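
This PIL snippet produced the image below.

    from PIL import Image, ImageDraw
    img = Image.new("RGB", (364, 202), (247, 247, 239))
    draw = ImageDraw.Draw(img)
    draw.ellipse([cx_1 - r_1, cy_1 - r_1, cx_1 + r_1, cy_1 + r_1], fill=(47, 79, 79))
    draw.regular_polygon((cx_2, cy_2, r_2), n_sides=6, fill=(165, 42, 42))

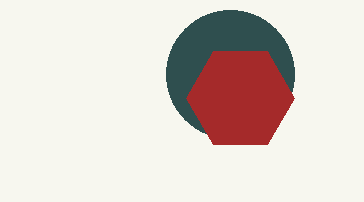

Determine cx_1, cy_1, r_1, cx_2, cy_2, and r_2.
cx_1 = 230
cy_1 = 74
r_1 = 64
cx_2 = 240
cy_2 = 98
r_2 = 54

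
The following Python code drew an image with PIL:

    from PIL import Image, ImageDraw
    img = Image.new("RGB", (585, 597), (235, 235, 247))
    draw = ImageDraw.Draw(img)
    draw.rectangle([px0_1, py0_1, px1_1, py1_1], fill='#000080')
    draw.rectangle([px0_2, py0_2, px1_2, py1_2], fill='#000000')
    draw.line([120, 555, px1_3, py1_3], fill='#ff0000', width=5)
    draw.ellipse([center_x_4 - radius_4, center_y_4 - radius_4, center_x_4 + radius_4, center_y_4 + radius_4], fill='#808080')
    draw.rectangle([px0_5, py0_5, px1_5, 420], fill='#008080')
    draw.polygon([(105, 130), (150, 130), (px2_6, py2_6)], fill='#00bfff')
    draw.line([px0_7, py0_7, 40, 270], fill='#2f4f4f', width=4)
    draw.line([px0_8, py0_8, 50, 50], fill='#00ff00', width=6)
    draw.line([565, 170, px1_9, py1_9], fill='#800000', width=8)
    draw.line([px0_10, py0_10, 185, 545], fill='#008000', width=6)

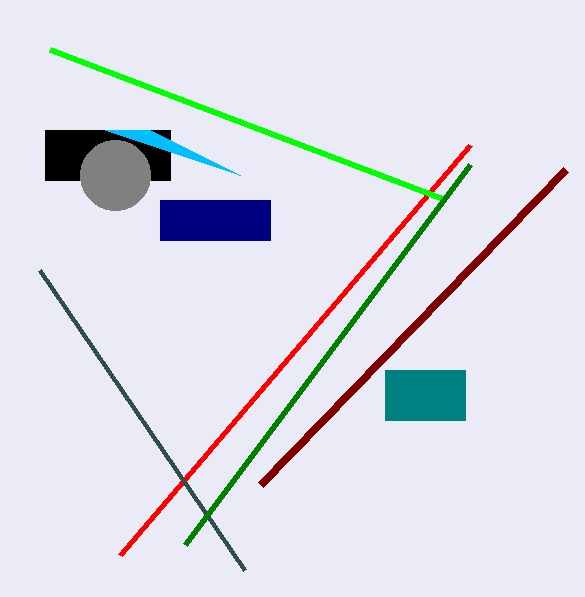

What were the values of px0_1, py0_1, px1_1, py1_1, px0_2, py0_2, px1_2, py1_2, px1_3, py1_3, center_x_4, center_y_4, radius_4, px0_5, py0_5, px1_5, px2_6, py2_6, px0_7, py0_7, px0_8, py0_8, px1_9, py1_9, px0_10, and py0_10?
px0_1 = 160
py0_1 = 200
px1_1 = 270
py1_1 = 240
px0_2 = 45
py0_2 = 130
px1_2 = 170
py1_2 = 180
px1_3 = 470
py1_3 = 145
center_x_4 = 115
center_y_4 = 175
radius_4 = 35
px0_5 = 385
py0_5 = 370
px1_5 = 465
px2_6 = 240
py2_6 = 175
px0_7 = 245
py0_7 = 570
px0_8 = 445
py0_8 = 200
px1_9 = 260
py1_9 = 485
px0_10 = 470
py0_10 = 165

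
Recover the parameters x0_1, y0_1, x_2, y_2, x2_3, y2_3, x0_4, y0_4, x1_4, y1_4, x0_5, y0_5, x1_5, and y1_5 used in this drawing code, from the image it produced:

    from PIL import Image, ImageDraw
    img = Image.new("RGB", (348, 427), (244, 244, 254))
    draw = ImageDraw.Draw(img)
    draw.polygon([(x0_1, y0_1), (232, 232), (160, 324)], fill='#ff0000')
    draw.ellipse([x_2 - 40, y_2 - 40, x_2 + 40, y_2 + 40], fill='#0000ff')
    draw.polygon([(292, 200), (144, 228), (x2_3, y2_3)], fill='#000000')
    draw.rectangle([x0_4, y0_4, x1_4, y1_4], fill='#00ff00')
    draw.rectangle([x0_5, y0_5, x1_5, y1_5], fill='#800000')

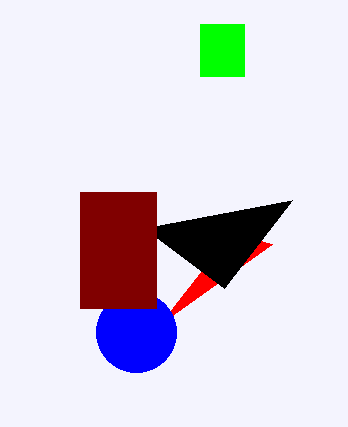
x0_1 = 272; y0_1 = 244; x_2 = 136; y_2 = 332; x2_3 = 224; y2_3 = 288; x0_4 = 200; y0_4 = 24; x1_4 = 244; y1_4 = 76; x0_5 = 80; y0_5 = 192; x1_5 = 156; y1_5 = 308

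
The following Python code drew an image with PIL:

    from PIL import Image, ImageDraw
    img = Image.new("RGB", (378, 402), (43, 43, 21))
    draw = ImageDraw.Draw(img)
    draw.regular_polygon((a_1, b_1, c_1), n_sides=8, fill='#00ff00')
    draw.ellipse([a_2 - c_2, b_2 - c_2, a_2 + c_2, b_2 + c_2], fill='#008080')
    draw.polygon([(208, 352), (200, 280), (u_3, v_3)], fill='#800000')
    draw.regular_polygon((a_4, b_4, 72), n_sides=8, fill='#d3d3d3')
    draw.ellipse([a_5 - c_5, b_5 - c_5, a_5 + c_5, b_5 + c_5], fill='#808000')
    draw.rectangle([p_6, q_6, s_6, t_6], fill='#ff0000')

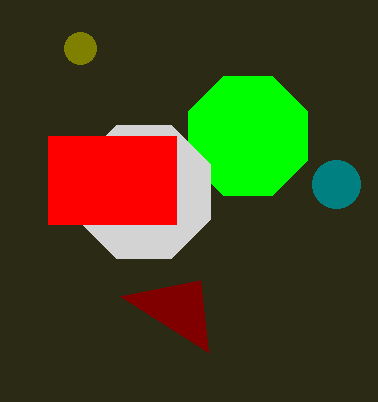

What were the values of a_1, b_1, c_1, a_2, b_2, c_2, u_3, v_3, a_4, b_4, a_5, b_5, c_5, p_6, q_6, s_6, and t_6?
a_1 = 248; b_1 = 136; c_1 = 64; a_2 = 336; b_2 = 184; c_2 = 24; u_3 = 120; v_3 = 296; a_4 = 144; b_4 = 192; a_5 = 80; b_5 = 48; c_5 = 16; p_6 = 48; q_6 = 136; s_6 = 176; t_6 = 224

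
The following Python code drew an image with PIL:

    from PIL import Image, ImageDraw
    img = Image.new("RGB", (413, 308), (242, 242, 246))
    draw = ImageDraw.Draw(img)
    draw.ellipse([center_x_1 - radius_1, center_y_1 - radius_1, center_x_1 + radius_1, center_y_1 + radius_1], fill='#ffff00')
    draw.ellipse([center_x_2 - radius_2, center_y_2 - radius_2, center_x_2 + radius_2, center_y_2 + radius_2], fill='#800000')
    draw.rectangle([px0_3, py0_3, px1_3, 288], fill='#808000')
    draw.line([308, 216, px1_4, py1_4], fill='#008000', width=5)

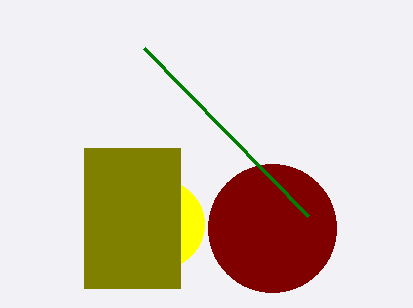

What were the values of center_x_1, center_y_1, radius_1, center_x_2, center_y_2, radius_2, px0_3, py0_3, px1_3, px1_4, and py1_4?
center_x_1 = 160, center_y_1 = 224, radius_1 = 44, center_x_2 = 272, center_y_2 = 228, radius_2 = 64, px0_3 = 84, py0_3 = 148, px1_3 = 180, px1_4 = 144, py1_4 = 48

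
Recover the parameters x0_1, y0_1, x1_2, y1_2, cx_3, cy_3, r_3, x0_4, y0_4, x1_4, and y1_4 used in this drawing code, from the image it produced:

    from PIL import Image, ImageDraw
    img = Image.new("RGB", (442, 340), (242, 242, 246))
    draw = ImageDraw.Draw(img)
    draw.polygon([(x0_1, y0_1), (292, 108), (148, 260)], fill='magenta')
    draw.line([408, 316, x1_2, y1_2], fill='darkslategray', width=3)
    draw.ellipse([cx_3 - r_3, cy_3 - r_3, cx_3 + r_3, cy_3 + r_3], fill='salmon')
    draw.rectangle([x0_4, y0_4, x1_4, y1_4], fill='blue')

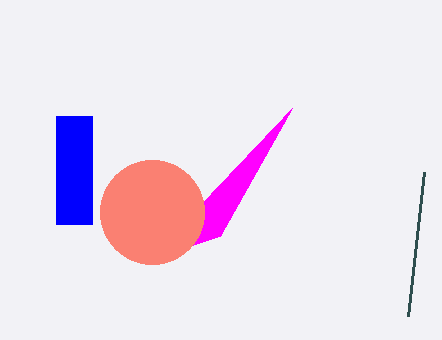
x0_1 = 220; y0_1 = 236; x1_2 = 424; y1_2 = 172; cx_3 = 152; cy_3 = 212; r_3 = 52; x0_4 = 56; y0_4 = 116; x1_4 = 92; y1_4 = 224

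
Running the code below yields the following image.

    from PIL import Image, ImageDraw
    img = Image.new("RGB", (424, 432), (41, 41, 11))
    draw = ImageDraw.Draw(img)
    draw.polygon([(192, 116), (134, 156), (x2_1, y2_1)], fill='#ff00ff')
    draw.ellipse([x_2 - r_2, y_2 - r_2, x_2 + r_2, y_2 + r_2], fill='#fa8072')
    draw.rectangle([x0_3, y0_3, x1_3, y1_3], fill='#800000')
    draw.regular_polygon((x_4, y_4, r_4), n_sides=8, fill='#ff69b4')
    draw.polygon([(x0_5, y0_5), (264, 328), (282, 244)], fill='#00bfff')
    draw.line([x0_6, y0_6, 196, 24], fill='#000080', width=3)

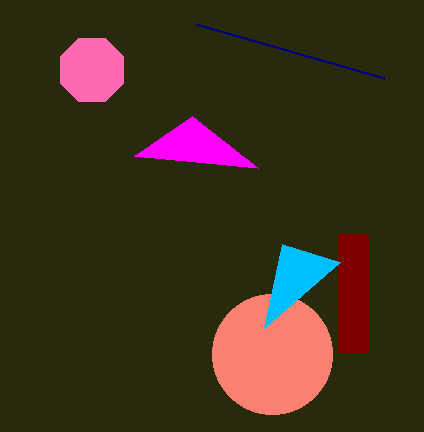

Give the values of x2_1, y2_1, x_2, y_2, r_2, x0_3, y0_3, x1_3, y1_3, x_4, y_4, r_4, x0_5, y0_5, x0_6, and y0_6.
x2_1 = 258; y2_1 = 168; x_2 = 272; y_2 = 354; r_2 = 60; x0_3 = 338; y0_3 = 234; x1_3 = 368; y1_3 = 352; x_4 = 92; y_4 = 70; r_4 = 34; x0_5 = 340; y0_5 = 262; x0_6 = 384; y0_6 = 78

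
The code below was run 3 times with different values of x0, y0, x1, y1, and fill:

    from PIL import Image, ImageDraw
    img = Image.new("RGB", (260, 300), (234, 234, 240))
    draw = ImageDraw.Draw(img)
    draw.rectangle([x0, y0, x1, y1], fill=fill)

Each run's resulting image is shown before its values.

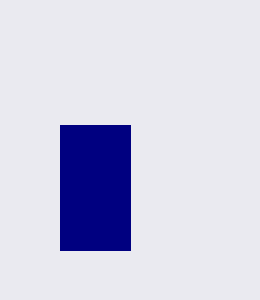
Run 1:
x0 = 60, y0 = 125, x1 = 130, y1 = 250, fill = 'navy'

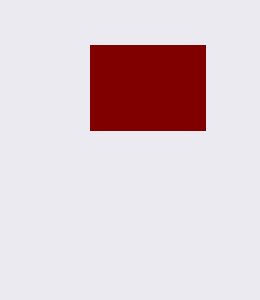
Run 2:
x0 = 90, y0 = 45, x1 = 205, y1 = 130, fill = 'maroon'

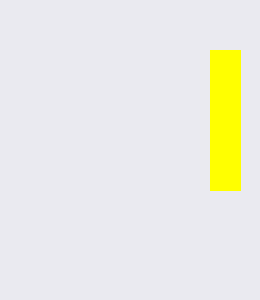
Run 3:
x0 = 210, y0 = 50, x1 = 240, y1 = 190, fill = 'yellow'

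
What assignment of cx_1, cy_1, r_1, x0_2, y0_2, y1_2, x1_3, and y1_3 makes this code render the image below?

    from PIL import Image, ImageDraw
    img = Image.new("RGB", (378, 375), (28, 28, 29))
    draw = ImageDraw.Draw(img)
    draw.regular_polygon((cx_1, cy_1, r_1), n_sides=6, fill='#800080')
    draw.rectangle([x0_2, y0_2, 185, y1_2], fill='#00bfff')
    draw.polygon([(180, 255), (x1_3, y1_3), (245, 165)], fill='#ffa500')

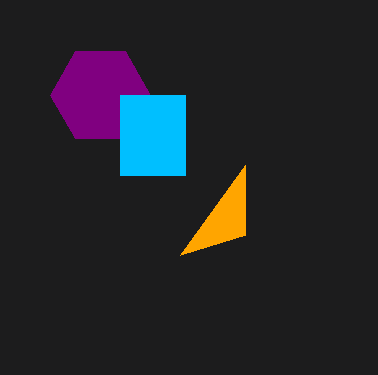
cx_1 = 100
cy_1 = 95
r_1 = 50
x0_2 = 120
y0_2 = 95
y1_2 = 175
x1_3 = 245
y1_3 = 235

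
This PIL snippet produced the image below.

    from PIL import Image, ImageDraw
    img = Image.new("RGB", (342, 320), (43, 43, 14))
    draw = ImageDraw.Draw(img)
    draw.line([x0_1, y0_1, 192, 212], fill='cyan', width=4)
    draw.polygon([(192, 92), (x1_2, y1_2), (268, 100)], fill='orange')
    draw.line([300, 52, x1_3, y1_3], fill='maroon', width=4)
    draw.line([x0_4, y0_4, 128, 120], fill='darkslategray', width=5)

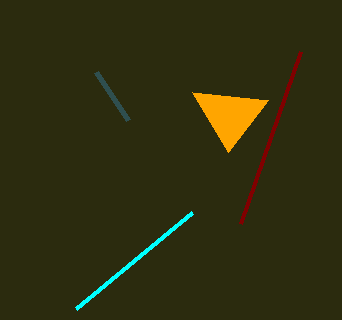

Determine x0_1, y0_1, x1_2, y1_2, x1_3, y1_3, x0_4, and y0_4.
x0_1 = 76; y0_1 = 308; x1_2 = 228; y1_2 = 152; x1_3 = 240; y1_3 = 224; x0_4 = 96; y0_4 = 72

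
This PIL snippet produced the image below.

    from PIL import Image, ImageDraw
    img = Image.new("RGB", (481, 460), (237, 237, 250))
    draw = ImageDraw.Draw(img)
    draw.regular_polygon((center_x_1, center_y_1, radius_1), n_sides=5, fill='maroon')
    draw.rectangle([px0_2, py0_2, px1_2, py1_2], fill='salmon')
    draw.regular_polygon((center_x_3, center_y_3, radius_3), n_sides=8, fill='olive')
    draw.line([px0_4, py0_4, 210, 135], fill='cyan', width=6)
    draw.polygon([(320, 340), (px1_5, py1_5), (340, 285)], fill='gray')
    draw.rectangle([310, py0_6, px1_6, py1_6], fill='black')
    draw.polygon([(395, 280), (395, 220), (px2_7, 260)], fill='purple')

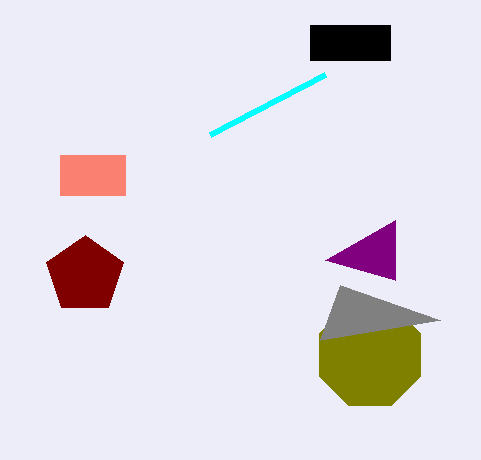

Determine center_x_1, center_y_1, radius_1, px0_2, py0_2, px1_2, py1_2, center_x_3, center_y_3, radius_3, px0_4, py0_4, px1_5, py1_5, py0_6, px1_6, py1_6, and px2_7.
center_x_1 = 85
center_y_1 = 275
radius_1 = 40
px0_2 = 60
py0_2 = 155
px1_2 = 125
py1_2 = 195
center_x_3 = 370
center_y_3 = 355
radius_3 = 55
px0_4 = 325
py0_4 = 75
px1_5 = 440
py1_5 = 320
py0_6 = 25
px1_6 = 390
py1_6 = 60
px2_7 = 325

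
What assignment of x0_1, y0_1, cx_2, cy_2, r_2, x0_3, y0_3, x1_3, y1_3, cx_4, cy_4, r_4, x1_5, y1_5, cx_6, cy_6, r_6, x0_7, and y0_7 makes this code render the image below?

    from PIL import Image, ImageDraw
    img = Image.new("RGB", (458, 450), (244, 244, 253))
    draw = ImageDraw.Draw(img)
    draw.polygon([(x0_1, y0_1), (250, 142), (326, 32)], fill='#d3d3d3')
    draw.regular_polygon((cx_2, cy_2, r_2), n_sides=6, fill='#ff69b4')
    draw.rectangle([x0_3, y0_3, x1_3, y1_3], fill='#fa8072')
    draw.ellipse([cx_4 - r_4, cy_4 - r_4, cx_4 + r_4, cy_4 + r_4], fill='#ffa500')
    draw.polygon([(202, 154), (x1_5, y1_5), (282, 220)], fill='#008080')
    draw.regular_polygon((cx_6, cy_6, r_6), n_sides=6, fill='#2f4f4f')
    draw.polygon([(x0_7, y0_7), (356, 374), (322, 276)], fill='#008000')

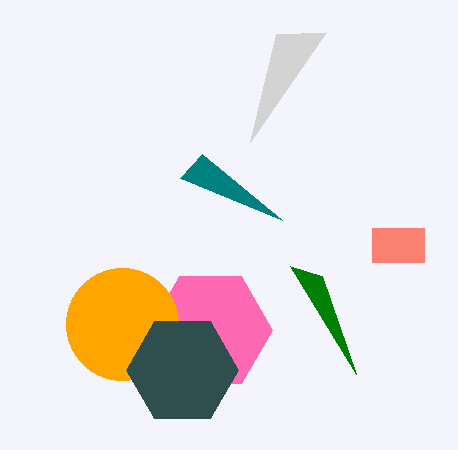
x0_1 = 276, y0_1 = 34, cx_2 = 210, cy_2 = 330, r_2 = 62, x0_3 = 372, y0_3 = 228, x1_3 = 424, y1_3 = 262, cx_4 = 122, cy_4 = 324, r_4 = 56, x1_5 = 180, y1_5 = 178, cx_6 = 182, cy_6 = 370, r_6 = 56, x0_7 = 290, y0_7 = 266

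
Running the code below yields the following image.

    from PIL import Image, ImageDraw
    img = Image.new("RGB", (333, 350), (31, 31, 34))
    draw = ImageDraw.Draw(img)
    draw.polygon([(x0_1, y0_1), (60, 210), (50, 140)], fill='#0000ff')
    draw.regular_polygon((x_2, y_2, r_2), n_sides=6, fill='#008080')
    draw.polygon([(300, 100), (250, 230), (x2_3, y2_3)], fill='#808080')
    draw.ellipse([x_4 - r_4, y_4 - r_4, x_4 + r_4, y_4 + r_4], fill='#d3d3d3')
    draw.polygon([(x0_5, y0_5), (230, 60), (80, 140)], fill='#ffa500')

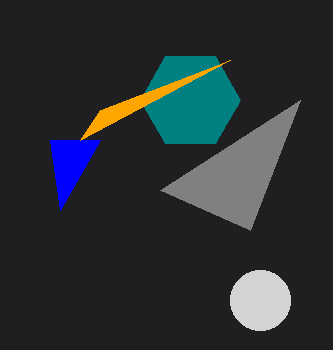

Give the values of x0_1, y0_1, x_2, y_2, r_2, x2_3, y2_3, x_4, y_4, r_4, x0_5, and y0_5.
x0_1 = 100, y0_1 = 140, x_2 = 190, y_2 = 100, r_2 = 50, x2_3 = 160, y2_3 = 190, x_4 = 260, y_4 = 300, r_4 = 30, x0_5 = 100, y0_5 = 110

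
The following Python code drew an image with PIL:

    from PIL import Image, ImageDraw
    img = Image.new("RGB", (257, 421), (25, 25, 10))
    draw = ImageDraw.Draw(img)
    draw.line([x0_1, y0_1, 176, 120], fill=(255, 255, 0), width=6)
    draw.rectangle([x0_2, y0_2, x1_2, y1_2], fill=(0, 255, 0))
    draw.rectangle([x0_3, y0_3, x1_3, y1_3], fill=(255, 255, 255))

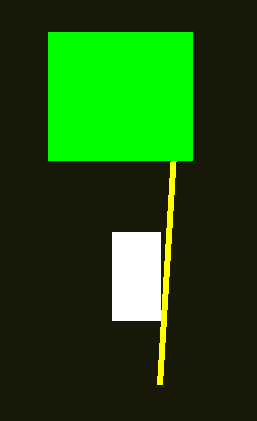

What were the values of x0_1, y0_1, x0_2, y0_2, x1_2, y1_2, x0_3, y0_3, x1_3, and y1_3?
x0_1 = 160; y0_1 = 384; x0_2 = 48; y0_2 = 32; x1_2 = 192; y1_2 = 160; x0_3 = 112; y0_3 = 232; x1_3 = 160; y1_3 = 320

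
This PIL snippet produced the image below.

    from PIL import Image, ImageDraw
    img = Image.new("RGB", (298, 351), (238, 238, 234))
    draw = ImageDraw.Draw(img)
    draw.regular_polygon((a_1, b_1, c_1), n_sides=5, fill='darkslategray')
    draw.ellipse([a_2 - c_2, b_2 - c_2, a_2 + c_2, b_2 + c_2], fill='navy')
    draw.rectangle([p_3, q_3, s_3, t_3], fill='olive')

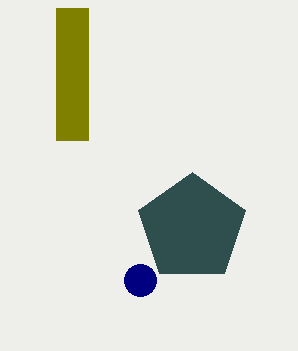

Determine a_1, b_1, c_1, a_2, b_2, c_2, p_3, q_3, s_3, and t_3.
a_1 = 192, b_1 = 228, c_1 = 56, a_2 = 140, b_2 = 280, c_2 = 16, p_3 = 56, q_3 = 8, s_3 = 88, t_3 = 140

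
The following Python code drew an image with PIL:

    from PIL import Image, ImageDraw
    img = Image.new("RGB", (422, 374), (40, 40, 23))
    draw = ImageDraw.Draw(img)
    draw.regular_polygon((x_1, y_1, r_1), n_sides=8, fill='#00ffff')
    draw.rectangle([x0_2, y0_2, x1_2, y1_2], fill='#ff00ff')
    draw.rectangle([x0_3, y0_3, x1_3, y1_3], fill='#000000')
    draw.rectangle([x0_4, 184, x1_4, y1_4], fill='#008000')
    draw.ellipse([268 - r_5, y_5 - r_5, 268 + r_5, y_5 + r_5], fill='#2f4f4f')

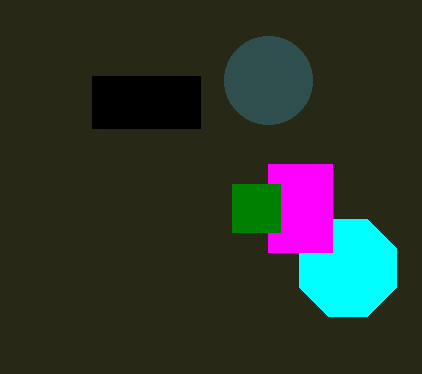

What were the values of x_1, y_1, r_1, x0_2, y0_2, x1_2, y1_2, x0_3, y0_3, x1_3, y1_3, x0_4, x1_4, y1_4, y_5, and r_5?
x_1 = 348, y_1 = 268, r_1 = 52, x0_2 = 268, y0_2 = 164, x1_2 = 332, y1_2 = 252, x0_3 = 92, y0_3 = 76, x1_3 = 200, y1_3 = 128, x0_4 = 232, x1_4 = 280, y1_4 = 232, y_5 = 80, r_5 = 44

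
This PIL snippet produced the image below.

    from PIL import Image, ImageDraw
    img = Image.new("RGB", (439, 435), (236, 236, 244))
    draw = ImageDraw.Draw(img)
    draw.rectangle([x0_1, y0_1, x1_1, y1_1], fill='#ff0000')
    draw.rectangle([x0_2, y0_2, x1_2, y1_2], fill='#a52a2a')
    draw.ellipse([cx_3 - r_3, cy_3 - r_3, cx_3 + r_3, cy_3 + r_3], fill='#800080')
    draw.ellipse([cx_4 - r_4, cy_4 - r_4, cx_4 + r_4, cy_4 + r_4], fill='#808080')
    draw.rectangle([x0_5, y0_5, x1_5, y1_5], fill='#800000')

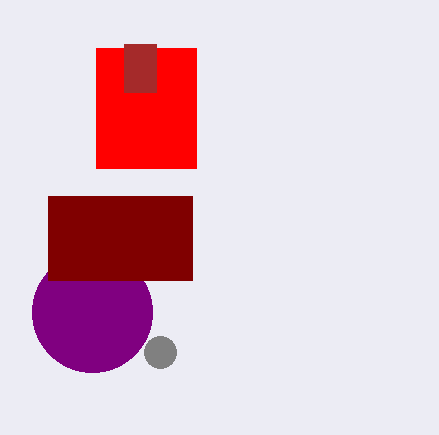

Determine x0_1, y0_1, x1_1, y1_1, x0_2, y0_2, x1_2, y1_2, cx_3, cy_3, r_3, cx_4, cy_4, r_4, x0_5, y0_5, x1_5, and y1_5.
x0_1 = 96, y0_1 = 48, x1_1 = 196, y1_1 = 168, x0_2 = 124, y0_2 = 44, x1_2 = 156, y1_2 = 92, cx_3 = 92, cy_3 = 312, r_3 = 60, cx_4 = 160, cy_4 = 352, r_4 = 16, x0_5 = 48, y0_5 = 196, x1_5 = 192, y1_5 = 280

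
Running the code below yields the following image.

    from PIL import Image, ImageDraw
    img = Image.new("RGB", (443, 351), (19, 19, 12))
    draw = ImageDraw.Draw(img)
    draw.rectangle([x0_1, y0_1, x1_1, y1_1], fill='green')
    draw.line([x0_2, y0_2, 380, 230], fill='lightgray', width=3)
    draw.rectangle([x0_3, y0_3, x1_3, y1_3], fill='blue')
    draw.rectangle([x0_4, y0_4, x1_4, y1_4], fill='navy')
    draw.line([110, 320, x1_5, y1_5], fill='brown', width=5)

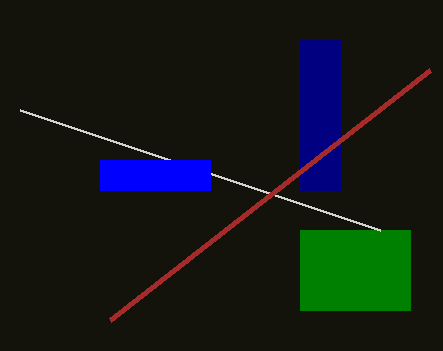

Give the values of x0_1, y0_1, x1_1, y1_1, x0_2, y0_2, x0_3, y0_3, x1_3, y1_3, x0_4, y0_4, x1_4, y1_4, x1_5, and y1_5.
x0_1 = 300; y0_1 = 230; x1_1 = 410; y1_1 = 310; x0_2 = 20; y0_2 = 110; x0_3 = 100; y0_3 = 160; x1_3 = 210; y1_3 = 190; x0_4 = 300; y0_4 = 40; x1_4 = 340; y1_4 = 190; x1_5 = 430; y1_5 = 70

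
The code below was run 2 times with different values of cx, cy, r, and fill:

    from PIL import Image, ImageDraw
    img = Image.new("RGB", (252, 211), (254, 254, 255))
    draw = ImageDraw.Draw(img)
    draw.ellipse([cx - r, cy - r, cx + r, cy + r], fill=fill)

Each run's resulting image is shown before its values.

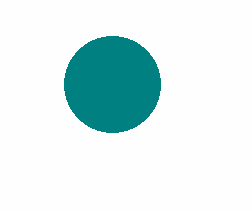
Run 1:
cx = 112
cy = 84
r = 48
fill = 'teal'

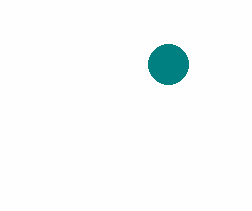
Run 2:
cx = 168; cy = 64; r = 20; fill = 'teal'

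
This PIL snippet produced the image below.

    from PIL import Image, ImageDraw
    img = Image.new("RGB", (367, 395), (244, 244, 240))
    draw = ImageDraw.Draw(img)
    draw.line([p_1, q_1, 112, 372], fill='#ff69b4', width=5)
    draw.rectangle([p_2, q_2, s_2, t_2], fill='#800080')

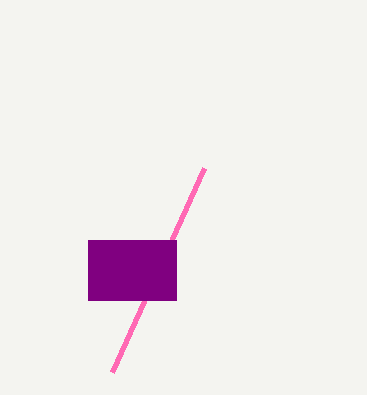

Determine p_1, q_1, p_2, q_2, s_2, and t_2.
p_1 = 204; q_1 = 168; p_2 = 88; q_2 = 240; s_2 = 176; t_2 = 300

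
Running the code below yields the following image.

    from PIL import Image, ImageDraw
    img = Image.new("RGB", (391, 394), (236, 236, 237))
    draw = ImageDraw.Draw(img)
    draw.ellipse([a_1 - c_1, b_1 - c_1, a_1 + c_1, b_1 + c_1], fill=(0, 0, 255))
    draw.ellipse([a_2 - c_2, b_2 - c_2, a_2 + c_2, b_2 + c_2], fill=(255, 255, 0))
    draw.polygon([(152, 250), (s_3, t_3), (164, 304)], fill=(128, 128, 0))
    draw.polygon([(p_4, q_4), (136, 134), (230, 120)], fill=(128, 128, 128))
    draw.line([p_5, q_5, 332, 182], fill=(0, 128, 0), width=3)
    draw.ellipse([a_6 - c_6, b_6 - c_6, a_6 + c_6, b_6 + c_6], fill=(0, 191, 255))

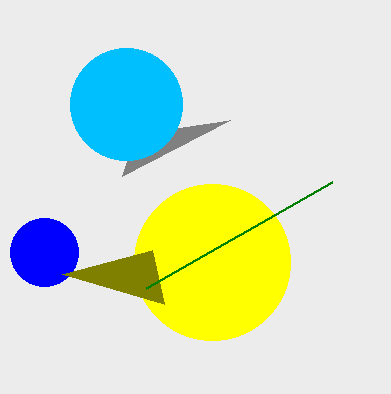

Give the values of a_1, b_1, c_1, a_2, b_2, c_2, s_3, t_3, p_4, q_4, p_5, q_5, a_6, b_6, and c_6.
a_1 = 44, b_1 = 252, c_1 = 34, a_2 = 212, b_2 = 262, c_2 = 78, s_3 = 62, t_3 = 274, p_4 = 122, q_4 = 176, p_5 = 146, q_5 = 288, a_6 = 126, b_6 = 104, c_6 = 56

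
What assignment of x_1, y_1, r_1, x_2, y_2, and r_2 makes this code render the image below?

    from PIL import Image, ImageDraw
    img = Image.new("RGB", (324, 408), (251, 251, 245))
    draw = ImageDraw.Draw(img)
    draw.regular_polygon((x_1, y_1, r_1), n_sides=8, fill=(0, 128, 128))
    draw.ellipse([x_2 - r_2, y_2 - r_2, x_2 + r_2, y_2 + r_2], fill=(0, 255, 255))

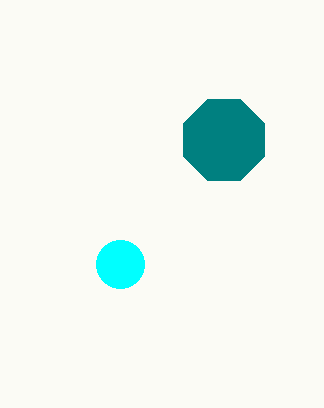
x_1 = 224
y_1 = 140
r_1 = 44
x_2 = 120
y_2 = 264
r_2 = 24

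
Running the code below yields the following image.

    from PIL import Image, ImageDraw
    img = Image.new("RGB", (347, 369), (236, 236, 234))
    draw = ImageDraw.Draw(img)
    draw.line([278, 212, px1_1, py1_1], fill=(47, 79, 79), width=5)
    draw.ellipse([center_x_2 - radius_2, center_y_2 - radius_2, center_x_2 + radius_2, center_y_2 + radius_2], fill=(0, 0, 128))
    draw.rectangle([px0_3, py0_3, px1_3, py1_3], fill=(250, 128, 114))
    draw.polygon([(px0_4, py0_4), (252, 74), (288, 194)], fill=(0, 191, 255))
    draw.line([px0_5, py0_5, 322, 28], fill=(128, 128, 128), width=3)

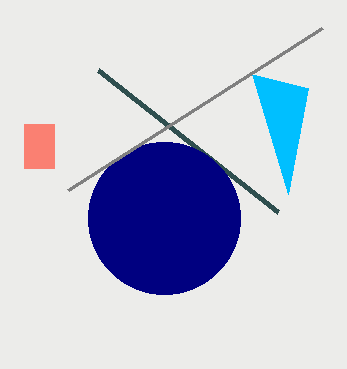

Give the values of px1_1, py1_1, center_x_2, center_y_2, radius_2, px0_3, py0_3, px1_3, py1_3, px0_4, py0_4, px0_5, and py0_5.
px1_1 = 98
py1_1 = 70
center_x_2 = 164
center_y_2 = 218
radius_2 = 76
px0_3 = 24
py0_3 = 124
px1_3 = 54
py1_3 = 168
px0_4 = 308
py0_4 = 88
px0_5 = 68
py0_5 = 190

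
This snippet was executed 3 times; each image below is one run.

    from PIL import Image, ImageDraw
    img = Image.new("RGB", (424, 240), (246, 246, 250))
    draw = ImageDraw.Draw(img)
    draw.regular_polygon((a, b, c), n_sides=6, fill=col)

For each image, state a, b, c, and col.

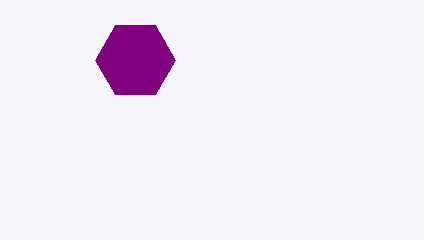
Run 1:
a = 135, b = 60, c = 40, col = 'purple'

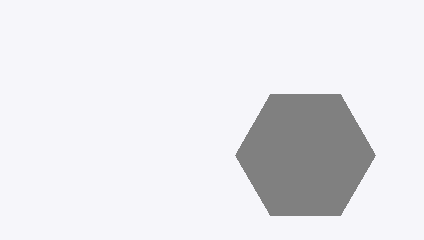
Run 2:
a = 305; b = 155; c = 70; col = 'gray'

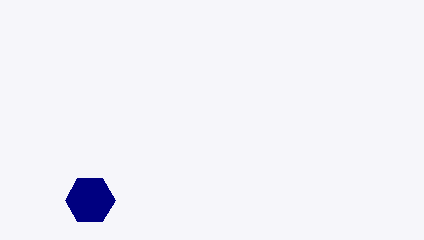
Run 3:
a = 90; b = 200; c = 25; col = 'navy'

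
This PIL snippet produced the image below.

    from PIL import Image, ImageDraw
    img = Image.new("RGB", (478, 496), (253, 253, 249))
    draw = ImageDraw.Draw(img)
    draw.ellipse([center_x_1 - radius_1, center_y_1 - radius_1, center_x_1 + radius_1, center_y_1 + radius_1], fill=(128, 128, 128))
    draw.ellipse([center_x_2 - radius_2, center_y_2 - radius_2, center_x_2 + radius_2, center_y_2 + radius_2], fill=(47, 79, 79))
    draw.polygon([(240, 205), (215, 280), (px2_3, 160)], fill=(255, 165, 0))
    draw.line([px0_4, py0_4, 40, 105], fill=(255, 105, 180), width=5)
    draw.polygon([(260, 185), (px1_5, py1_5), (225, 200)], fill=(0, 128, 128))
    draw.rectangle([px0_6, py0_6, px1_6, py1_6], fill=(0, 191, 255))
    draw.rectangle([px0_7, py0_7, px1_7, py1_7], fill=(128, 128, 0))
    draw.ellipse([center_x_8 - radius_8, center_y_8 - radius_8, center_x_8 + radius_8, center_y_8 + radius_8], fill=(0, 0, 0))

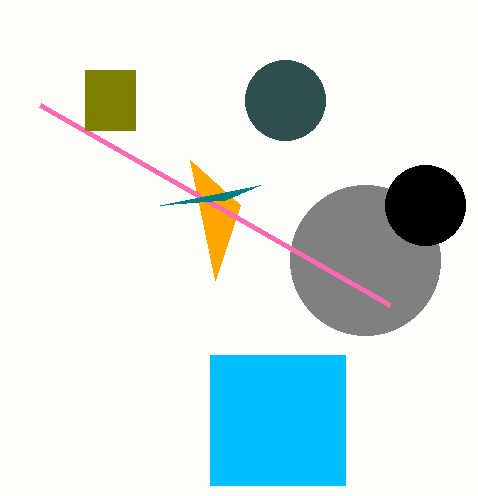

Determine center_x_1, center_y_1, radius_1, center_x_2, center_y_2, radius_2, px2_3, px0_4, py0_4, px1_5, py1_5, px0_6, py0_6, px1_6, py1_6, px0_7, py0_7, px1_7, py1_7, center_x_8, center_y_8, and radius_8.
center_x_1 = 365, center_y_1 = 260, radius_1 = 75, center_x_2 = 285, center_y_2 = 100, radius_2 = 40, px2_3 = 190, px0_4 = 390, py0_4 = 305, px1_5 = 160, py1_5 = 205, px0_6 = 210, py0_6 = 355, px1_6 = 345, py1_6 = 485, px0_7 = 85, py0_7 = 70, px1_7 = 135, py1_7 = 130, center_x_8 = 425, center_y_8 = 205, radius_8 = 40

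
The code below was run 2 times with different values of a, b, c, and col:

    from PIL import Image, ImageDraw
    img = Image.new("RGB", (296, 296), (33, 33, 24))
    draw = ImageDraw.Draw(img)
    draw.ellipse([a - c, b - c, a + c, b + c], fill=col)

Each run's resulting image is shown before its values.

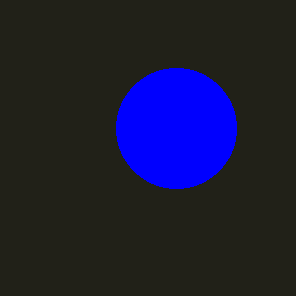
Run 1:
a = 176; b = 128; c = 60; col = 'blue'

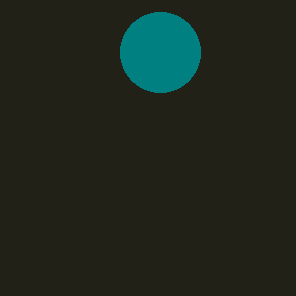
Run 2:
a = 160; b = 52; c = 40; col = 'teal'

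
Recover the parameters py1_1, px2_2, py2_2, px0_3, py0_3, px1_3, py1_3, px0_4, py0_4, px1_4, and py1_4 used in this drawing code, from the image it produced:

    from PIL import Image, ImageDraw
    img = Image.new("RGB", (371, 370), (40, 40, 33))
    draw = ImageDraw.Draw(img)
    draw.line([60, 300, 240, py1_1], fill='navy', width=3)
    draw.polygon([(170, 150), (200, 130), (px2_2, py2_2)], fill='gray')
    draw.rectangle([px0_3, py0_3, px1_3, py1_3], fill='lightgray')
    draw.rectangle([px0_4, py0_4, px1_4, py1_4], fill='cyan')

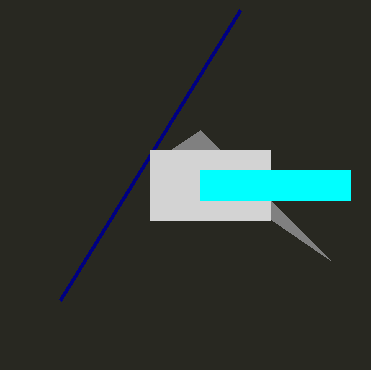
py1_1 = 10
px2_2 = 330
py2_2 = 260
px0_3 = 150
py0_3 = 150
px1_3 = 270
py1_3 = 220
px0_4 = 200
py0_4 = 170
px1_4 = 350
py1_4 = 200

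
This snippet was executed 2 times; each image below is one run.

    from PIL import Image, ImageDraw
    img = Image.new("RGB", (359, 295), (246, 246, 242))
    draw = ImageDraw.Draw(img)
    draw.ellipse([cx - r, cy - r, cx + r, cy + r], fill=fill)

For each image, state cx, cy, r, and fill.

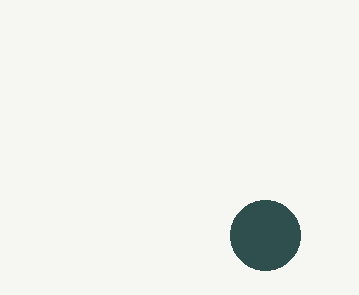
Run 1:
cx = 265, cy = 235, r = 35, fill = 'darkslategray'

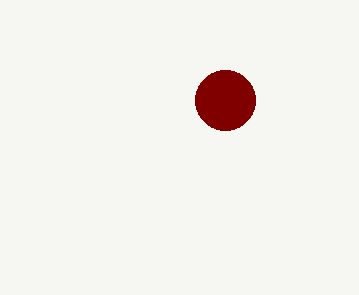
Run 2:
cx = 225, cy = 100, r = 30, fill = 'maroon'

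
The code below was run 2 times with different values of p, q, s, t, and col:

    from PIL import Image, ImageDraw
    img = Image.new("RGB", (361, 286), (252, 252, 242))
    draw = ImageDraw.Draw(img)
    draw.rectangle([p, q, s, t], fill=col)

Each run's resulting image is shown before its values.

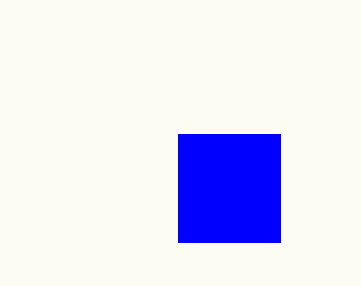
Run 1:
p = 178
q = 134
s = 280
t = 242
col = 'blue'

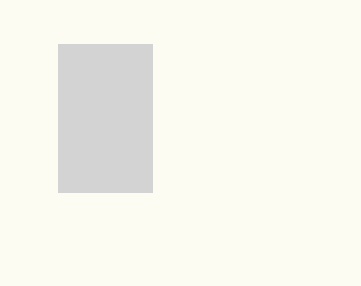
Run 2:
p = 58; q = 44; s = 152; t = 192; col = 'lightgray'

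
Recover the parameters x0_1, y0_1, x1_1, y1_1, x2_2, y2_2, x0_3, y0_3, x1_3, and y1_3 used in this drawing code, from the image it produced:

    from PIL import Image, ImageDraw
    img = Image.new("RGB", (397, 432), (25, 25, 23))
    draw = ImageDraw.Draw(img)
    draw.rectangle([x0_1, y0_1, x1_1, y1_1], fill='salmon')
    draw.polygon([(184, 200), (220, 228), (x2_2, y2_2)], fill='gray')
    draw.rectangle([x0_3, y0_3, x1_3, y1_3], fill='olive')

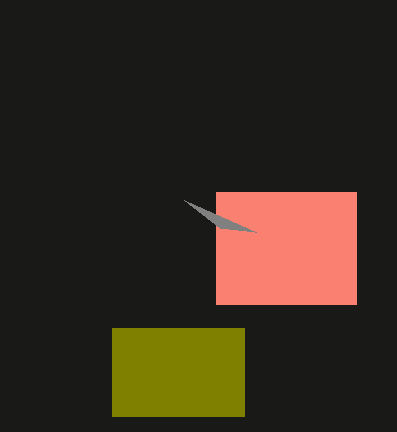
x0_1 = 216
y0_1 = 192
x1_1 = 356
y1_1 = 304
x2_2 = 256
y2_2 = 232
x0_3 = 112
y0_3 = 328
x1_3 = 244
y1_3 = 416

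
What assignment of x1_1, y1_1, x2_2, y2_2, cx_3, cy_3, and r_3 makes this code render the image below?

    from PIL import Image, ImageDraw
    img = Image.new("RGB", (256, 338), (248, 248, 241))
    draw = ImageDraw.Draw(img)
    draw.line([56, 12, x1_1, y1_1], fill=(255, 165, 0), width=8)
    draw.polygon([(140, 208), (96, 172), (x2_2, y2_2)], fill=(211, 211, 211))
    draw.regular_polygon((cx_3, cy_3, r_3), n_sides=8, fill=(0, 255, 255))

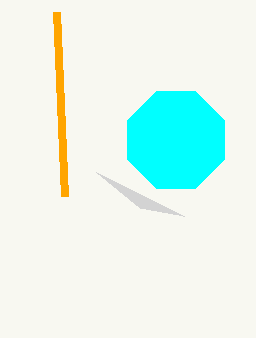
x1_1 = 64; y1_1 = 196; x2_2 = 184; y2_2 = 216; cx_3 = 176; cy_3 = 140; r_3 = 52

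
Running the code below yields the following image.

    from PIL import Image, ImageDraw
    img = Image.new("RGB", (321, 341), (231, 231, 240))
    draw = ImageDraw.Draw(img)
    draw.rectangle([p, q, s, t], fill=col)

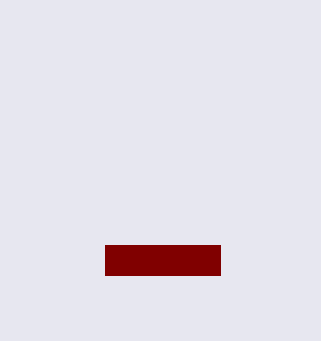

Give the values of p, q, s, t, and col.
p = 105, q = 245, s = 220, t = 275, col = 'maroon'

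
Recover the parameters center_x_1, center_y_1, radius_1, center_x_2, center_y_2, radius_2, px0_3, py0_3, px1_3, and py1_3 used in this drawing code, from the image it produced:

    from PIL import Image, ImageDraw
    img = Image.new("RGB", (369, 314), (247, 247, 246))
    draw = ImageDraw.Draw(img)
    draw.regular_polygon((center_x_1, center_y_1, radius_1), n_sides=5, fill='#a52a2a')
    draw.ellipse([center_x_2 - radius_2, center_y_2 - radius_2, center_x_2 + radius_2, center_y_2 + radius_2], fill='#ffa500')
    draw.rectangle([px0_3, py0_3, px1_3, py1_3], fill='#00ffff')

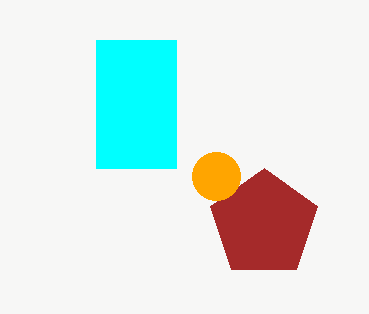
center_x_1 = 264; center_y_1 = 224; radius_1 = 56; center_x_2 = 216; center_y_2 = 176; radius_2 = 24; px0_3 = 96; py0_3 = 40; px1_3 = 176; py1_3 = 168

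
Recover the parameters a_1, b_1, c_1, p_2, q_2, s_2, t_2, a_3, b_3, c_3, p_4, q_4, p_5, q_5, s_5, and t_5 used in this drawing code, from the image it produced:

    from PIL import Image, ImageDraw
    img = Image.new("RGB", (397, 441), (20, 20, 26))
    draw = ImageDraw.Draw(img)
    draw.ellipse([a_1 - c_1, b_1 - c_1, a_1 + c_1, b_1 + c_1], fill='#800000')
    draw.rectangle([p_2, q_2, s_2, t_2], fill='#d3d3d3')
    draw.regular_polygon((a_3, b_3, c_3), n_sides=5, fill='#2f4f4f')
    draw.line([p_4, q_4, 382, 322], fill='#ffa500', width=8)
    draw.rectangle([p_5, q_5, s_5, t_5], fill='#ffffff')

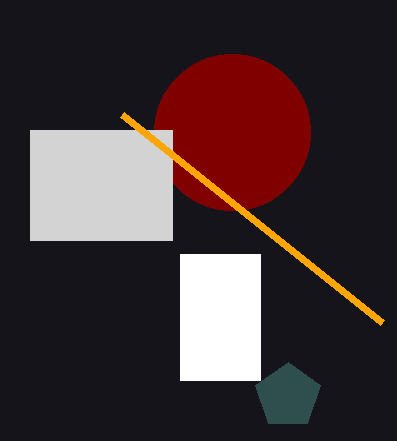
a_1 = 232; b_1 = 132; c_1 = 78; p_2 = 30; q_2 = 130; s_2 = 172; t_2 = 240; a_3 = 288; b_3 = 396; c_3 = 34; p_4 = 122; q_4 = 114; p_5 = 180; q_5 = 254; s_5 = 260; t_5 = 380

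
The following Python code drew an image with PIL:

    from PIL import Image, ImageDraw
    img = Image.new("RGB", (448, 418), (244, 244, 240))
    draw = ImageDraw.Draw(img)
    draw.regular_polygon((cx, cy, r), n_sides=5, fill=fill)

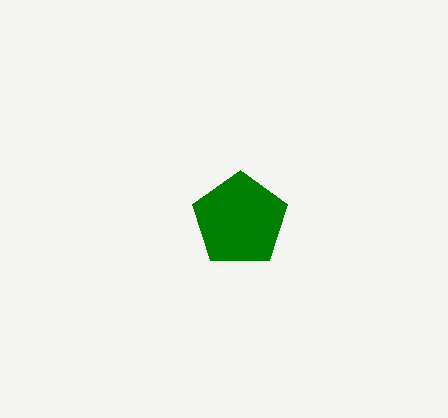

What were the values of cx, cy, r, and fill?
cx = 240, cy = 220, r = 50, fill = 'green'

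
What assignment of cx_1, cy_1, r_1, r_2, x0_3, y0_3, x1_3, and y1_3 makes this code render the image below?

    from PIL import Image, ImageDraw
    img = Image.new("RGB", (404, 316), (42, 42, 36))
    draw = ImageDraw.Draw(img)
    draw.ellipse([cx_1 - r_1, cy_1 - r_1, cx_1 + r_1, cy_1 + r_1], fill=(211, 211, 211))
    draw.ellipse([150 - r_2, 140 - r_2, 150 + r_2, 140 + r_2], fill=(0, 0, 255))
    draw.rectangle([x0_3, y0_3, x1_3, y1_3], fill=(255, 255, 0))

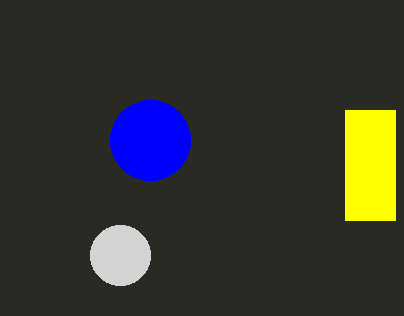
cx_1 = 120; cy_1 = 255; r_1 = 30; r_2 = 40; x0_3 = 345; y0_3 = 110; x1_3 = 395; y1_3 = 220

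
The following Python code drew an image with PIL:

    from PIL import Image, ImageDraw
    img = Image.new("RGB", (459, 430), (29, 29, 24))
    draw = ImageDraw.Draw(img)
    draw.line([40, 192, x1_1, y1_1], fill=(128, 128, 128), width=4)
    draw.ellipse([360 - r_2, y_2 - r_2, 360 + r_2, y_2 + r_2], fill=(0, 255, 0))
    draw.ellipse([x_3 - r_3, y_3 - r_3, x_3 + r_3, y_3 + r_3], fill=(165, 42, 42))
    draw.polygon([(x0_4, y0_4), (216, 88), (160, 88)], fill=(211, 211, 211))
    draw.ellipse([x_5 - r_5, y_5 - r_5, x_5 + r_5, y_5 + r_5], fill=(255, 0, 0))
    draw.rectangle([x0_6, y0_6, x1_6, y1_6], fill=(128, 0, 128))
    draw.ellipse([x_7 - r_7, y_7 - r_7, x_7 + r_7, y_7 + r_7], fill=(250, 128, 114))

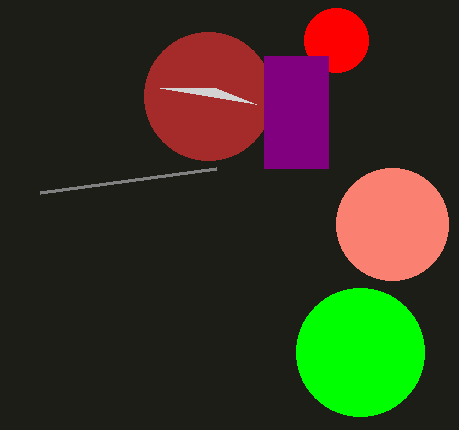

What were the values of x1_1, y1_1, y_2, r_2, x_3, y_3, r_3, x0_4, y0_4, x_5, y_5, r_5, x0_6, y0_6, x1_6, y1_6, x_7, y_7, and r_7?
x1_1 = 216, y1_1 = 168, y_2 = 352, r_2 = 64, x_3 = 208, y_3 = 96, r_3 = 64, x0_4 = 256, y0_4 = 104, x_5 = 336, y_5 = 40, r_5 = 32, x0_6 = 264, y0_6 = 56, x1_6 = 328, y1_6 = 168, x_7 = 392, y_7 = 224, r_7 = 56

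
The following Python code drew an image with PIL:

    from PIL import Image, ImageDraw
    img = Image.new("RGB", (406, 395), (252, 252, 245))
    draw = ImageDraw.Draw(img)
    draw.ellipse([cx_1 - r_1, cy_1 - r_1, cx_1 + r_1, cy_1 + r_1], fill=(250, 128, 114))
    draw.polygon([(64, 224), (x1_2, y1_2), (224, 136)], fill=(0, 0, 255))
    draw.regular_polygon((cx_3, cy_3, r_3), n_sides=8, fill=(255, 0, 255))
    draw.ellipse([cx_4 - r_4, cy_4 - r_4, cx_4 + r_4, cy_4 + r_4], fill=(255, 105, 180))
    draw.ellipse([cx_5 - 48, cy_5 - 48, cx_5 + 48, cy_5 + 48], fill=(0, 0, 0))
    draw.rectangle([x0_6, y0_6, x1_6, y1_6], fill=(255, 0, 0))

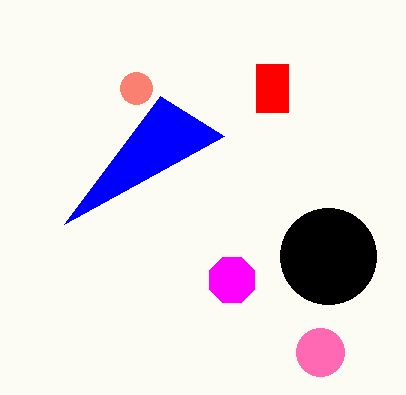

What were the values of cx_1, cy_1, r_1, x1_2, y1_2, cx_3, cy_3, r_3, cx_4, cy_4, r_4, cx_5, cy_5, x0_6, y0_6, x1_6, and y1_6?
cx_1 = 136
cy_1 = 88
r_1 = 16
x1_2 = 160
y1_2 = 96
cx_3 = 232
cy_3 = 280
r_3 = 24
cx_4 = 320
cy_4 = 352
r_4 = 24
cx_5 = 328
cy_5 = 256
x0_6 = 256
y0_6 = 64
x1_6 = 288
y1_6 = 112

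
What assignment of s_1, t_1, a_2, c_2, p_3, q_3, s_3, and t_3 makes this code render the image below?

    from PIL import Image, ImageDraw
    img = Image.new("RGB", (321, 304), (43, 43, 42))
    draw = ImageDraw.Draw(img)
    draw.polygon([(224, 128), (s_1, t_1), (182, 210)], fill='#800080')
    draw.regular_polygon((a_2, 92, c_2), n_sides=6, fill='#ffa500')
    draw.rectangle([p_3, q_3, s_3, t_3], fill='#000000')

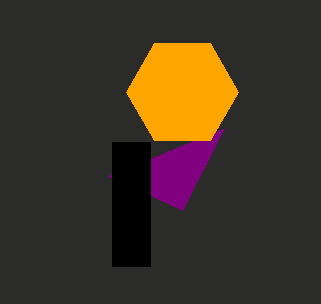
s_1 = 108; t_1 = 176; a_2 = 182; c_2 = 56; p_3 = 112; q_3 = 142; s_3 = 150; t_3 = 266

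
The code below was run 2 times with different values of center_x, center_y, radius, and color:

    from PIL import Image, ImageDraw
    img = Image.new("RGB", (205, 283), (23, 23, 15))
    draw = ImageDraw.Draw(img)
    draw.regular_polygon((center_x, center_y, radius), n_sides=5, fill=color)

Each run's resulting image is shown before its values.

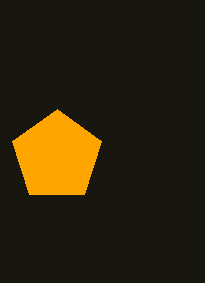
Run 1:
center_x = 57, center_y = 156, radius = 47, color = 'orange'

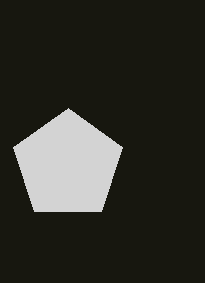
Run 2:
center_x = 68; center_y = 165; radius = 57; color = 'lightgray'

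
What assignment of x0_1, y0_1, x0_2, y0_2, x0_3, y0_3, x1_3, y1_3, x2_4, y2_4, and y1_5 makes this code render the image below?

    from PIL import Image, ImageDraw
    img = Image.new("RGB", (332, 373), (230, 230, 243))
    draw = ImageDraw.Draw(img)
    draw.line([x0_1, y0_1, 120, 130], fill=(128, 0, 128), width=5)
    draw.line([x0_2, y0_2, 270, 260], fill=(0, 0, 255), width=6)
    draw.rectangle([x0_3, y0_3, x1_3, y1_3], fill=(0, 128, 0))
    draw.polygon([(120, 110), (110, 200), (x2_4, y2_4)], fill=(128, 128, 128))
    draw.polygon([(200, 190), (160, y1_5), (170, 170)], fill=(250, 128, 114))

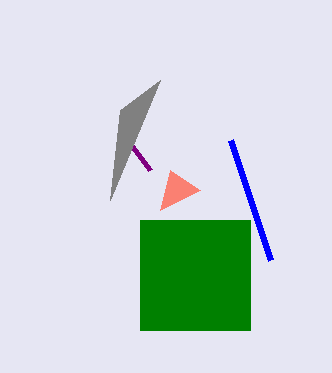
x0_1 = 150; y0_1 = 170; x0_2 = 230; y0_2 = 140; x0_3 = 140; y0_3 = 220; x1_3 = 250; y1_3 = 330; x2_4 = 160; y2_4 = 80; y1_5 = 210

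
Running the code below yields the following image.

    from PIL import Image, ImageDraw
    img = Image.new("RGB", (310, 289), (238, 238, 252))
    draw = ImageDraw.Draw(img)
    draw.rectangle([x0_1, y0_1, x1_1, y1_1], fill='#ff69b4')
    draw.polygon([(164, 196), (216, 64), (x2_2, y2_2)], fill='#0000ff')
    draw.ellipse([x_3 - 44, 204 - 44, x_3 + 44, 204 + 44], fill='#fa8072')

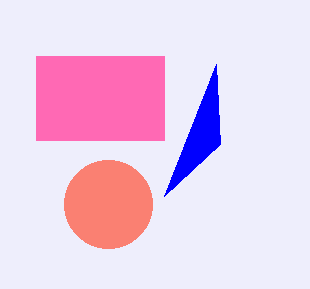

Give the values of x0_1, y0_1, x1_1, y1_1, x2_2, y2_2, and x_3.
x0_1 = 36
y0_1 = 56
x1_1 = 164
y1_1 = 140
x2_2 = 220
y2_2 = 144
x_3 = 108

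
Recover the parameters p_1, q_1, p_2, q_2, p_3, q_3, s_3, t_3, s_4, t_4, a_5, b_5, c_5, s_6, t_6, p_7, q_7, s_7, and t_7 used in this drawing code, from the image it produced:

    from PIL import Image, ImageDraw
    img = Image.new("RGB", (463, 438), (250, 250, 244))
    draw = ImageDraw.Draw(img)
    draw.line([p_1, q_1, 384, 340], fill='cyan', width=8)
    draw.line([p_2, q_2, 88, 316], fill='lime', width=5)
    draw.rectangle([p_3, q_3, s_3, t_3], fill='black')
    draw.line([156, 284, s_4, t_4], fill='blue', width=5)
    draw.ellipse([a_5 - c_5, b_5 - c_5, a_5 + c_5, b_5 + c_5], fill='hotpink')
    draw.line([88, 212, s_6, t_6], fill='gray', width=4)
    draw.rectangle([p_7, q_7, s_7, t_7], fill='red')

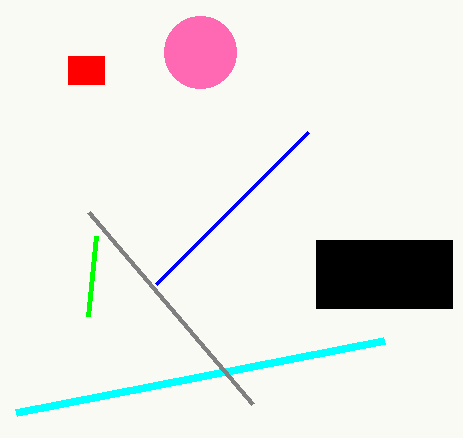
p_1 = 16; q_1 = 412; p_2 = 96; q_2 = 236; p_3 = 316; q_3 = 240; s_3 = 452; t_3 = 308; s_4 = 308; t_4 = 132; a_5 = 200; b_5 = 52; c_5 = 36; s_6 = 252; t_6 = 404; p_7 = 68; q_7 = 56; s_7 = 104; t_7 = 84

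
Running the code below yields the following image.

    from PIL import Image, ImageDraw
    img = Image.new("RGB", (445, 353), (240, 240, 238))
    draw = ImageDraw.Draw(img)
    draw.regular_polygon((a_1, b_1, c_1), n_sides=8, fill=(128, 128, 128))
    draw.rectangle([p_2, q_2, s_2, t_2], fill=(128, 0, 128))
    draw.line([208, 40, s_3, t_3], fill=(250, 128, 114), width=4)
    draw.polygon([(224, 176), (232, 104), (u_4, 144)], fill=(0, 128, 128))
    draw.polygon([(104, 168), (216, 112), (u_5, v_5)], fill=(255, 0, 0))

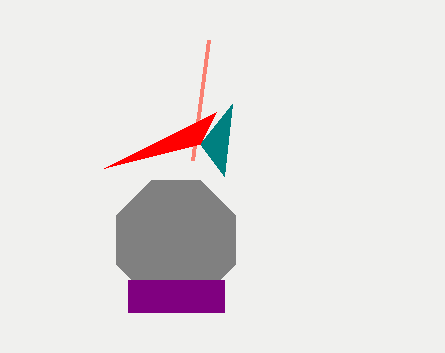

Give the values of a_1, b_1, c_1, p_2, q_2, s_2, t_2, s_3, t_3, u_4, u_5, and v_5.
a_1 = 176; b_1 = 240; c_1 = 64; p_2 = 128; q_2 = 280; s_2 = 224; t_2 = 312; s_3 = 192; t_3 = 160; u_4 = 200; u_5 = 200; v_5 = 144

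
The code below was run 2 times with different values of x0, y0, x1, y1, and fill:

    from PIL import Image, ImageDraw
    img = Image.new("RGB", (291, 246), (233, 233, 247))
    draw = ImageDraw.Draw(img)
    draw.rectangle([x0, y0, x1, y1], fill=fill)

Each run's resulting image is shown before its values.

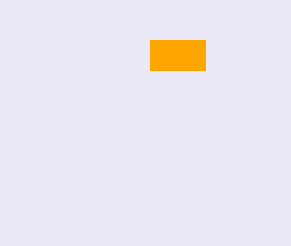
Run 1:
x0 = 150
y0 = 40
x1 = 205
y1 = 70
fill = 'orange'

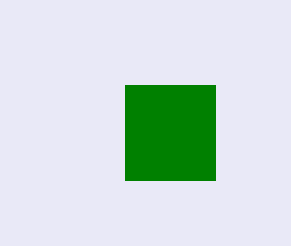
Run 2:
x0 = 125
y0 = 85
x1 = 215
y1 = 180
fill = 'green'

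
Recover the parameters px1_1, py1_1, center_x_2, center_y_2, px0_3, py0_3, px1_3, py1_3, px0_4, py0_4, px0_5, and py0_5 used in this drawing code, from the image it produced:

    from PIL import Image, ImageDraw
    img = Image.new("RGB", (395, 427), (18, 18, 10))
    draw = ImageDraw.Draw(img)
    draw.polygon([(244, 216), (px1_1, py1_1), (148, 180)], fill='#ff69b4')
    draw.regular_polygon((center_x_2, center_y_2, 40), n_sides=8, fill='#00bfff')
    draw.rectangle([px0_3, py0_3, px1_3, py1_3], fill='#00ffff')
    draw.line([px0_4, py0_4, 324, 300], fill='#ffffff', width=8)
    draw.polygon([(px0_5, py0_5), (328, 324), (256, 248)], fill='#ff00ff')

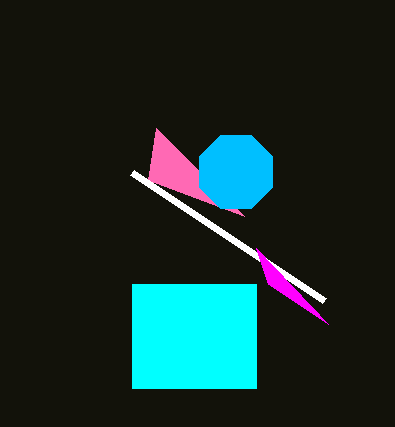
px1_1 = 156, py1_1 = 128, center_x_2 = 236, center_y_2 = 172, px0_3 = 132, py0_3 = 284, px1_3 = 256, py1_3 = 388, px0_4 = 132, py0_4 = 172, px0_5 = 268, py0_5 = 284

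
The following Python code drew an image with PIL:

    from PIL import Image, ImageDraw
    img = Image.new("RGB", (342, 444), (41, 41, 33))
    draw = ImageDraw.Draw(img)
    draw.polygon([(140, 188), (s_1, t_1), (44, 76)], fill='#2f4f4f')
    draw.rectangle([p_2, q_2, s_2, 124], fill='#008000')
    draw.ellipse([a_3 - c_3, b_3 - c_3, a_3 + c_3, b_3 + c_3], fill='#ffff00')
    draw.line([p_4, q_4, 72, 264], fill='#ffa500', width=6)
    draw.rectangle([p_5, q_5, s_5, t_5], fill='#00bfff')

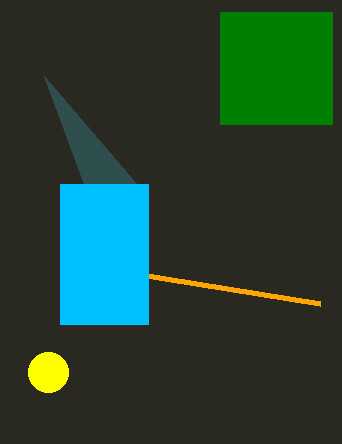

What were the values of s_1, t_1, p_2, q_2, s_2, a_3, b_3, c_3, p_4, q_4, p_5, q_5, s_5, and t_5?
s_1 = 84; t_1 = 184; p_2 = 220; q_2 = 12; s_2 = 332; a_3 = 48; b_3 = 372; c_3 = 20; p_4 = 320; q_4 = 304; p_5 = 60; q_5 = 184; s_5 = 148; t_5 = 324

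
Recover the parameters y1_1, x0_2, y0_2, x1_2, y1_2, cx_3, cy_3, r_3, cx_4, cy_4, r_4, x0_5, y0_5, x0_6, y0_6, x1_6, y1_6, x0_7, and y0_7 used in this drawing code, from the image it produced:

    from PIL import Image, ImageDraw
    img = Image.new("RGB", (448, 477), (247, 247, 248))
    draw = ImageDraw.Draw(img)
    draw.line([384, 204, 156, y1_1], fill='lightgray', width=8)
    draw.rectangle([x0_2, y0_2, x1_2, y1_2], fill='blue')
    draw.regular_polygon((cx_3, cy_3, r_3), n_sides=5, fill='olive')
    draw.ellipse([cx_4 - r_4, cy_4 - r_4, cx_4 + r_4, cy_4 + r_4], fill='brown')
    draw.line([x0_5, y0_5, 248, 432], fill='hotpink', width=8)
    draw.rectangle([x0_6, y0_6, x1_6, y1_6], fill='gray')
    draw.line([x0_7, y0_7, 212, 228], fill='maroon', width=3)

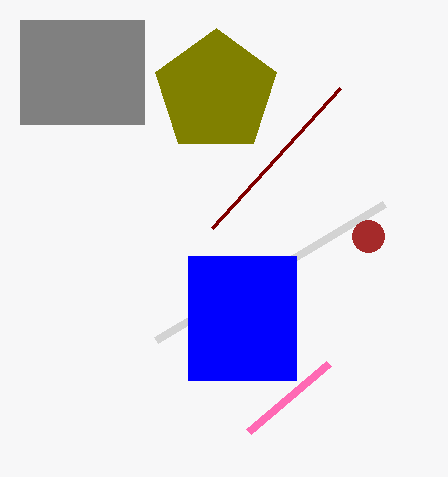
y1_1 = 340
x0_2 = 188
y0_2 = 256
x1_2 = 296
y1_2 = 380
cx_3 = 216
cy_3 = 92
r_3 = 64
cx_4 = 368
cy_4 = 236
r_4 = 16
x0_5 = 328
y0_5 = 364
x0_6 = 20
y0_6 = 20
x1_6 = 144
y1_6 = 124
x0_7 = 340
y0_7 = 88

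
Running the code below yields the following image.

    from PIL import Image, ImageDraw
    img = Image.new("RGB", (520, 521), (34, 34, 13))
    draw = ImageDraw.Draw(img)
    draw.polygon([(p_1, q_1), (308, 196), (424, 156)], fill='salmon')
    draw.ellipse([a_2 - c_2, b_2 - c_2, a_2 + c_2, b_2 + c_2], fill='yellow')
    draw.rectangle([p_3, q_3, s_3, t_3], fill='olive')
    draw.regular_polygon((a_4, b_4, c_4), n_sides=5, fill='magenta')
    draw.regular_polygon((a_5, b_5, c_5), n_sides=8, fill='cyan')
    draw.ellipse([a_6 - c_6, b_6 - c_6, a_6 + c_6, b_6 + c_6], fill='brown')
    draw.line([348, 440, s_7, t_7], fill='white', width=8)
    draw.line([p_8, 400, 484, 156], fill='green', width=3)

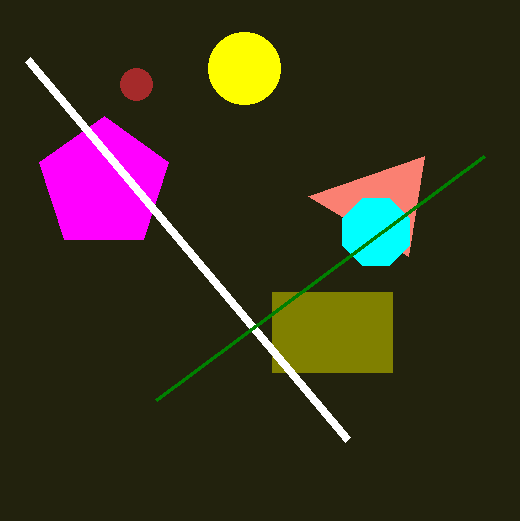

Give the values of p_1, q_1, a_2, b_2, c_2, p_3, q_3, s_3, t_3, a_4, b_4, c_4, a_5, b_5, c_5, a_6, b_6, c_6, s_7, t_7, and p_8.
p_1 = 408, q_1 = 256, a_2 = 244, b_2 = 68, c_2 = 36, p_3 = 272, q_3 = 292, s_3 = 392, t_3 = 372, a_4 = 104, b_4 = 184, c_4 = 68, a_5 = 376, b_5 = 232, c_5 = 36, a_6 = 136, b_6 = 84, c_6 = 16, s_7 = 28, t_7 = 60, p_8 = 156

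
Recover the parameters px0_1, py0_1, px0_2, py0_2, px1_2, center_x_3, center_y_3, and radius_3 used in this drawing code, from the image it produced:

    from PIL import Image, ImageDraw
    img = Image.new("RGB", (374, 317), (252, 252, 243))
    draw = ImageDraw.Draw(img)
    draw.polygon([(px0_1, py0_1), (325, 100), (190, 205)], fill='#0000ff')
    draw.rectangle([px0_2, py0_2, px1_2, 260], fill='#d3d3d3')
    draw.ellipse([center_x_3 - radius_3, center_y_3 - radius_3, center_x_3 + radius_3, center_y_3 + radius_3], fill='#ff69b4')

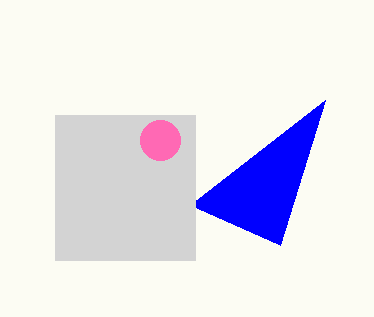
px0_1 = 280
py0_1 = 245
px0_2 = 55
py0_2 = 115
px1_2 = 195
center_x_3 = 160
center_y_3 = 140
radius_3 = 20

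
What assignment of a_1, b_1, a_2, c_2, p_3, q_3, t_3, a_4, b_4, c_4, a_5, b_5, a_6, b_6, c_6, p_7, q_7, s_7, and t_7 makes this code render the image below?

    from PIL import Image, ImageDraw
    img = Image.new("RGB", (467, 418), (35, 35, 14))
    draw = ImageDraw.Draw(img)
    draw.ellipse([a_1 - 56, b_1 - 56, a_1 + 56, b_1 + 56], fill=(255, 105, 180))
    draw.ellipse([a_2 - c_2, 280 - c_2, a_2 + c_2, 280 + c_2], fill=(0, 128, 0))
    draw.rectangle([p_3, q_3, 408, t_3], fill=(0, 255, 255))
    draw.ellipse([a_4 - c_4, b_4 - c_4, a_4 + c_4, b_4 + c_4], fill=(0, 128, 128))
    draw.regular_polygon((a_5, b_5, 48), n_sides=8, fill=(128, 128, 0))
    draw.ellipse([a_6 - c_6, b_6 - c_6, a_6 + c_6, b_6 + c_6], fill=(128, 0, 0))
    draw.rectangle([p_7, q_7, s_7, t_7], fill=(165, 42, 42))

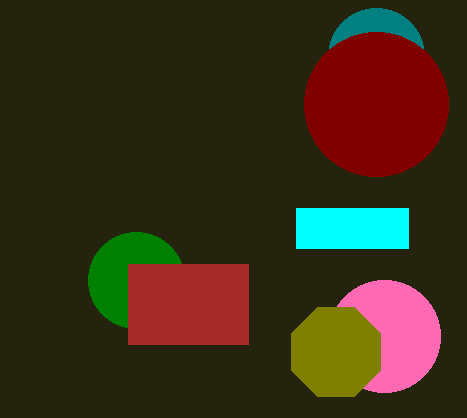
a_1 = 384; b_1 = 336; a_2 = 136; c_2 = 48; p_3 = 296; q_3 = 208; t_3 = 248; a_4 = 376; b_4 = 56; c_4 = 48; a_5 = 336; b_5 = 352; a_6 = 376; b_6 = 104; c_6 = 72; p_7 = 128; q_7 = 264; s_7 = 248; t_7 = 344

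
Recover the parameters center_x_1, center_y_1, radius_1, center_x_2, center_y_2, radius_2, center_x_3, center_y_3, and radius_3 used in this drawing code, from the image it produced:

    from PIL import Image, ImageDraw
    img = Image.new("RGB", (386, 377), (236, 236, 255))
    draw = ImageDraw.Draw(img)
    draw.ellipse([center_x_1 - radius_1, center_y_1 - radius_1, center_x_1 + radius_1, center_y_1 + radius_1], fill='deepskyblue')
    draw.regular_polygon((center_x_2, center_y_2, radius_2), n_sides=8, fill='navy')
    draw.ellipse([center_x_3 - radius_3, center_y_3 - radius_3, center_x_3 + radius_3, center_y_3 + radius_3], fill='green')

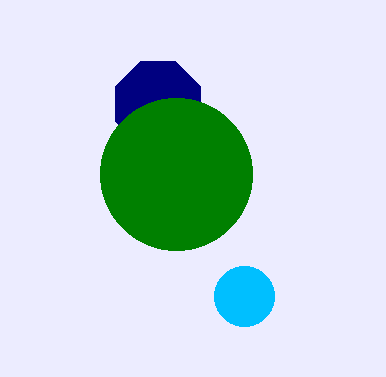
center_x_1 = 244; center_y_1 = 296; radius_1 = 30; center_x_2 = 158; center_y_2 = 104; radius_2 = 46; center_x_3 = 176; center_y_3 = 174; radius_3 = 76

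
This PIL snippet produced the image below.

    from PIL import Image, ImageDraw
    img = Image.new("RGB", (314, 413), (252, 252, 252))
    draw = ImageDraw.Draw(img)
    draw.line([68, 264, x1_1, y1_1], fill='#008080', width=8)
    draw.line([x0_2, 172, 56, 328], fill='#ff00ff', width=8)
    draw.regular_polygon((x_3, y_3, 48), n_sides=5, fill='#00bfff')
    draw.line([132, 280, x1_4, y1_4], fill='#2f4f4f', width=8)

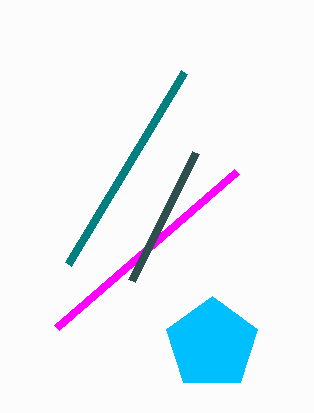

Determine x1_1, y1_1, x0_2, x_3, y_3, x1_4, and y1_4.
x1_1 = 184
y1_1 = 72
x0_2 = 236
x_3 = 212
y_3 = 344
x1_4 = 196
y1_4 = 152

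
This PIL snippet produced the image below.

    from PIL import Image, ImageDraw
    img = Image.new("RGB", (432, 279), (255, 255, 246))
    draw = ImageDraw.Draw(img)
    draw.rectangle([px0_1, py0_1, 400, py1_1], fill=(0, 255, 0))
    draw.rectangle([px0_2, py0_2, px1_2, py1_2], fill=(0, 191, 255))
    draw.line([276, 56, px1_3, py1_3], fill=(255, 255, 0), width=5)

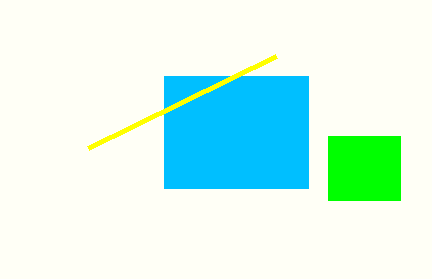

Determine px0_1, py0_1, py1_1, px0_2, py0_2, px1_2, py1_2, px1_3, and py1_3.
px0_1 = 328
py0_1 = 136
py1_1 = 200
px0_2 = 164
py0_2 = 76
px1_2 = 308
py1_2 = 188
px1_3 = 88
py1_3 = 148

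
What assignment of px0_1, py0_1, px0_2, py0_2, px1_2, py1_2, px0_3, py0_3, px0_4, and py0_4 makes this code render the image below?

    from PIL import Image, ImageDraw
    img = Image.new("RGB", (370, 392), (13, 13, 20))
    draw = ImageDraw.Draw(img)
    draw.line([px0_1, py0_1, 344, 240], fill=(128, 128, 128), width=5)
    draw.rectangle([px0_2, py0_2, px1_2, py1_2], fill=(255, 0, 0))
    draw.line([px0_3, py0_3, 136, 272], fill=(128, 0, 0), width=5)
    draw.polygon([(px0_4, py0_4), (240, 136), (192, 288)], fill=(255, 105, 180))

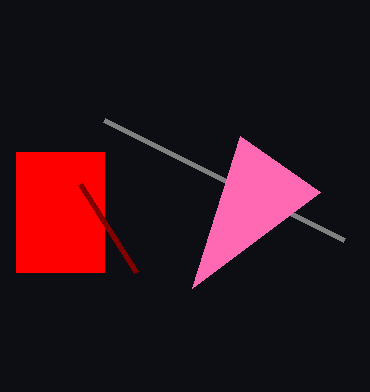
px0_1 = 104, py0_1 = 120, px0_2 = 16, py0_2 = 152, px1_2 = 104, py1_2 = 272, px0_3 = 80, py0_3 = 184, px0_4 = 320, py0_4 = 192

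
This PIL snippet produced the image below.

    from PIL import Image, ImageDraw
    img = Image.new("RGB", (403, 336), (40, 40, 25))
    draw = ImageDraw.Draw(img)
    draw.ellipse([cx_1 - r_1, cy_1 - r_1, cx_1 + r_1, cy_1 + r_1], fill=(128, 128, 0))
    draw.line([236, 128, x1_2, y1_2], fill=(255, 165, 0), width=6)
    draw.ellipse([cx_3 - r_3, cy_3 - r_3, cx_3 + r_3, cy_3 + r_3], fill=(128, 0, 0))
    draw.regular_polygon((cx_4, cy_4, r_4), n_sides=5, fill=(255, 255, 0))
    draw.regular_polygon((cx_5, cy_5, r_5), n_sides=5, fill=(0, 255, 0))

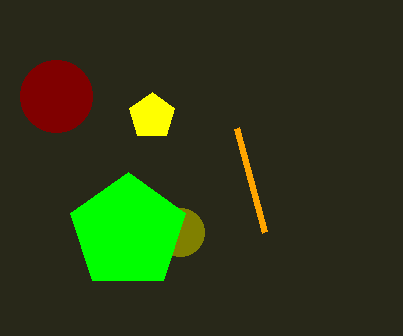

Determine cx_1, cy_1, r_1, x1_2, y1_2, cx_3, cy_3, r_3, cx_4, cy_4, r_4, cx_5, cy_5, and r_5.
cx_1 = 180
cy_1 = 232
r_1 = 24
x1_2 = 264
y1_2 = 232
cx_3 = 56
cy_3 = 96
r_3 = 36
cx_4 = 152
cy_4 = 116
r_4 = 24
cx_5 = 128
cy_5 = 232
r_5 = 60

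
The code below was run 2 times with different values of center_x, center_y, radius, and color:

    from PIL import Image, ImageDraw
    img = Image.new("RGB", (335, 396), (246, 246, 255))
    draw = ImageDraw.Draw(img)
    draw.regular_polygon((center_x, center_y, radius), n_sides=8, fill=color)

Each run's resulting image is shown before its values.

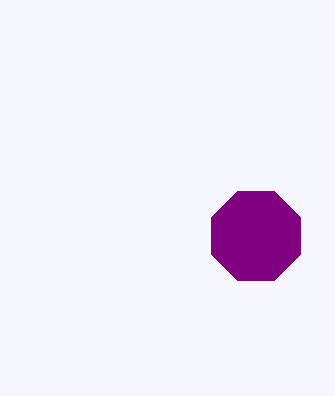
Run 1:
center_x = 256; center_y = 236; radius = 48; color = 'purple'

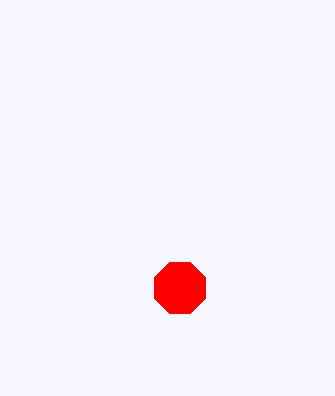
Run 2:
center_x = 180
center_y = 288
radius = 28
color = 'red'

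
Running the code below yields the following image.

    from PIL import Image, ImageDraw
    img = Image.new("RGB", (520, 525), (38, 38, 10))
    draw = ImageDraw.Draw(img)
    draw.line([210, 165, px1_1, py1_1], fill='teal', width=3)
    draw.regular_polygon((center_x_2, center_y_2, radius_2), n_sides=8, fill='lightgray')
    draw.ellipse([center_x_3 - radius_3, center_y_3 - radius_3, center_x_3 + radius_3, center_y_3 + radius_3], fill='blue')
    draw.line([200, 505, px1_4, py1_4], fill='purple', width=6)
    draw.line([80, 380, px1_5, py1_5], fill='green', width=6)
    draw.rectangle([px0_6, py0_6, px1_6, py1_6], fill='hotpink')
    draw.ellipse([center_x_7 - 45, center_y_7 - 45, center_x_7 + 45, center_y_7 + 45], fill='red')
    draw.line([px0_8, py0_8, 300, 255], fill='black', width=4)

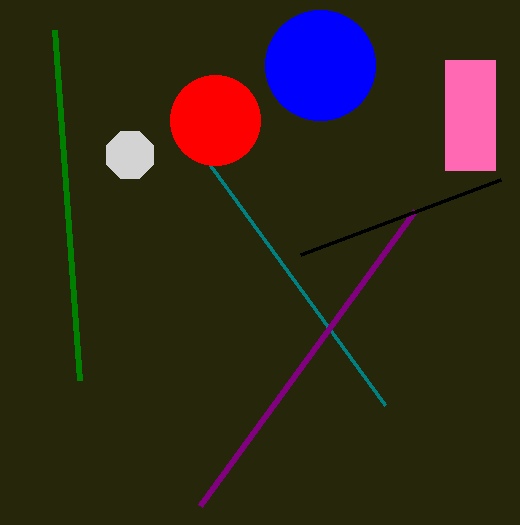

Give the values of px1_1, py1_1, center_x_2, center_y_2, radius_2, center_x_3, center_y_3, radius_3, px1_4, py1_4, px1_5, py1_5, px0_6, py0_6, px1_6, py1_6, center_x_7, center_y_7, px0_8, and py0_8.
px1_1 = 385
py1_1 = 405
center_x_2 = 130
center_y_2 = 155
radius_2 = 25
center_x_3 = 320
center_y_3 = 65
radius_3 = 55
px1_4 = 415
py1_4 = 210
px1_5 = 55
py1_5 = 30
px0_6 = 445
py0_6 = 60
px1_6 = 495
py1_6 = 170
center_x_7 = 215
center_y_7 = 120
px0_8 = 500
py0_8 = 180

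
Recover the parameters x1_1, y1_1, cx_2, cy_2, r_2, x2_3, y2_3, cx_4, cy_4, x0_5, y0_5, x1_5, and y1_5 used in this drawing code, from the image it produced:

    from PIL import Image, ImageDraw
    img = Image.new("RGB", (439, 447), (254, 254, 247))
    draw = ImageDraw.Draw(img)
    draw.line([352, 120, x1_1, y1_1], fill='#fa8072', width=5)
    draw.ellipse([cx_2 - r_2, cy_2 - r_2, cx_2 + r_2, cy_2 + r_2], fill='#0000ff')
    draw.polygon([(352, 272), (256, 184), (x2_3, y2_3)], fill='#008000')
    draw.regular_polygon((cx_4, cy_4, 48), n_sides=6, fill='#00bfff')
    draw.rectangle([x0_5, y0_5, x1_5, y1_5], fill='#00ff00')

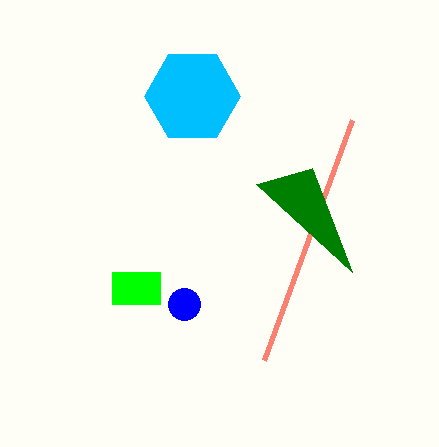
x1_1 = 264, y1_1 = 360, cx_2 = 184, cy_2 = 304, r_2 = 16, x2_3 = 312, y2_3 = 168, cx_4 = 192, cy_4 = 96, x0_5 = 112, y0_5 = 272, x1_5 = 160, y1_5 = 304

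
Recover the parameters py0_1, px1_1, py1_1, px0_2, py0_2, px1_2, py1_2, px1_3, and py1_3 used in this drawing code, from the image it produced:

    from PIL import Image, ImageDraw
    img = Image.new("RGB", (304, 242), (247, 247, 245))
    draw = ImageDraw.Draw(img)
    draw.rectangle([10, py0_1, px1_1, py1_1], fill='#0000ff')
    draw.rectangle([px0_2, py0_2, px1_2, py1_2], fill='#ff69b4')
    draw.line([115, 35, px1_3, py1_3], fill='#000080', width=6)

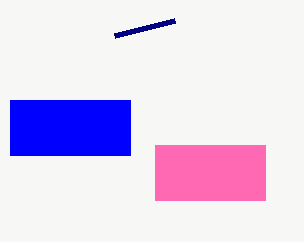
py0_1 = 100
px1_1 = 130
py1_1 = 155
px0_2 = 155
py0_2 = 145
px1_2 = 265
py1_2 = 200
px1_3 = 175
py1_3 = 20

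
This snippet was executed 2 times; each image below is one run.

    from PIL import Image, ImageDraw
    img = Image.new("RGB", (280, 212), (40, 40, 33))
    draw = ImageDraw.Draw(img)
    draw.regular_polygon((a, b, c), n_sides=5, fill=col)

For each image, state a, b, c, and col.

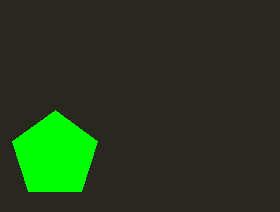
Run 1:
a = 55, b = 155, c = 45, col = 'lime'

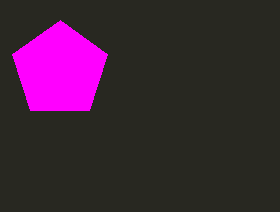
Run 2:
a = 60, b = 70, c = 50, col = 'magenta'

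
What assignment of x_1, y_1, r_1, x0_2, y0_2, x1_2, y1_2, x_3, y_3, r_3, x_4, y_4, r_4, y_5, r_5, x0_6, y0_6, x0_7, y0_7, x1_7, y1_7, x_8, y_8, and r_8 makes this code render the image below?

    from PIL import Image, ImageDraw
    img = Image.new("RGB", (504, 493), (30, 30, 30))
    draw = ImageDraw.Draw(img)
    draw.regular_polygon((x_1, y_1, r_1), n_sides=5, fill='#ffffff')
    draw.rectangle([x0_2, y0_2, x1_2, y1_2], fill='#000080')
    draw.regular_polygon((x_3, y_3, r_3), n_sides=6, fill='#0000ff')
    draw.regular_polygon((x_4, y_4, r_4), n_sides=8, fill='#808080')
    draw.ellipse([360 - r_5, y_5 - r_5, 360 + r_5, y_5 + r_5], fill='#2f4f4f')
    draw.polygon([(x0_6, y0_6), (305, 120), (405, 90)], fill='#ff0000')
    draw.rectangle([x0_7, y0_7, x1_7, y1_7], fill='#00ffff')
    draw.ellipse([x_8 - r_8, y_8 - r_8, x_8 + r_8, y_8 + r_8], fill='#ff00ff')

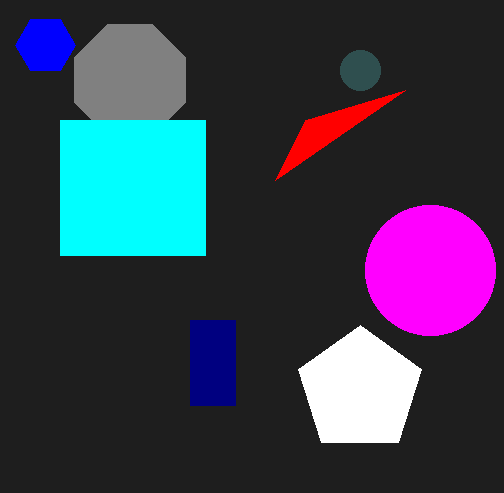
x_1 = 360
y_1 = 390
r_1 = 65
x0_2 = 190
y0_2 = 320
x1_2 = 235
y1_2 = 405
x_3 = 45
y_3 = 45
r_3 = 30
x_4 = 130
y_4 = 80
r_4 = 60
y_5 = 70
r_5 = 20
x0_6 = 275
y0_6 = 180
x0_7 = 60
y0_7 = 120
x1_7 = 205
y1_7 = 255
x_8 = 430
y_8 = 270
r_8 = 65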